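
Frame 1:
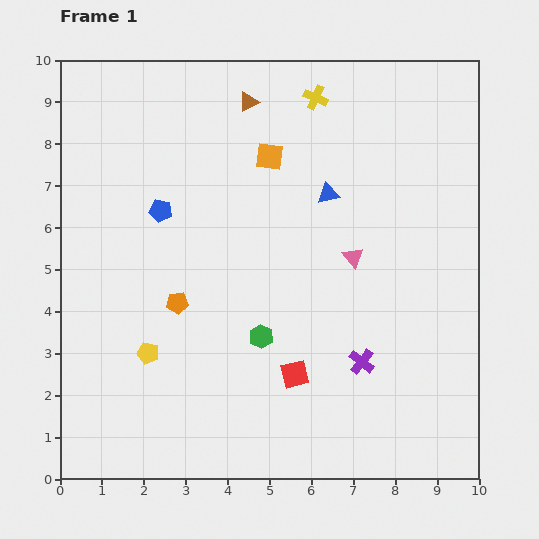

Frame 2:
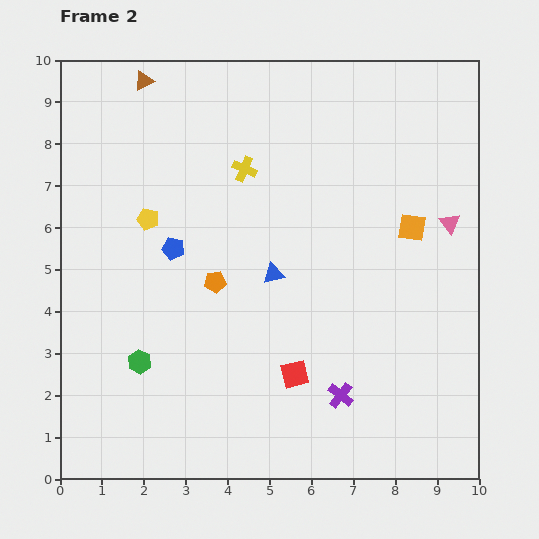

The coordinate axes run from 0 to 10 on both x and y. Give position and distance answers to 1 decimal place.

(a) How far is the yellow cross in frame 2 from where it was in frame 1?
2.4

The yellow cross moved from (6.1, 9.1) to (4.4, 7.4), a distance of √(1.7² + 1.7²) ≈ 2.4.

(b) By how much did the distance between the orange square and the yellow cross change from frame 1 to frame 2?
+2.4

Distance in frame 1: 1.8. Distance in frame 2: 4.2.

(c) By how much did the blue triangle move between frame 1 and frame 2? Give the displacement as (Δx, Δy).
(-1.3, -1.9)

The blue triangle was at (6.4, 6.8) in frame 1 and (5.1, 4.9) in frame 2.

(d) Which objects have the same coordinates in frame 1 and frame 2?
the red square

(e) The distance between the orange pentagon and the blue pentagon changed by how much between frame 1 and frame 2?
-0.9

Distance in frame 1: 2.2. Distance in frame 2: 1.3.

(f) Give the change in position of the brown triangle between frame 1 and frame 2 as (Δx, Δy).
(-2.5, 0.5)

The brown triangle was at (4.5, 9.0) in frame 1 and (2.0, 9.5) in frame 2.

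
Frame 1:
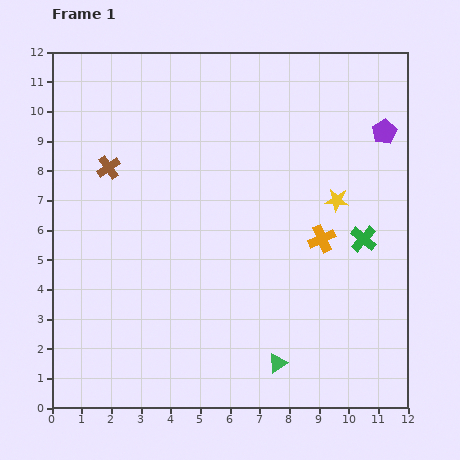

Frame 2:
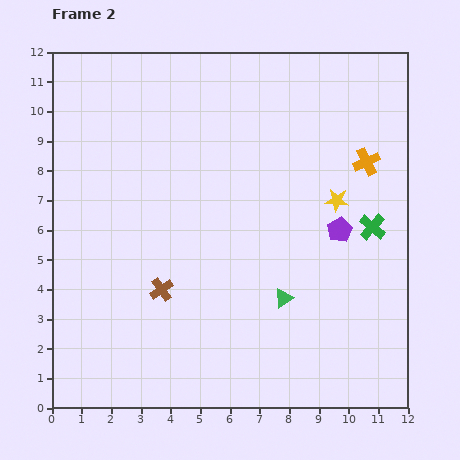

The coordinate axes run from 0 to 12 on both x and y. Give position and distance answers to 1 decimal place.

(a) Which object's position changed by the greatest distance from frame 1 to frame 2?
the brown cross

(moved 4.5; next 3.6)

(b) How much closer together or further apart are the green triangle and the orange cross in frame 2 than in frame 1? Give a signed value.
+0.9

Distance in frame 1: 4.5. Distance in frame 2: 5.4.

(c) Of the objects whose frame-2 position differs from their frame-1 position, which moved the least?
the green cross

(moved 0.5)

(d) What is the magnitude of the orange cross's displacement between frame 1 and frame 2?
3.0

The orange cross moved from (9.1, 5.7) to (10.6, 8.3), a distance of √(1.5² + 2.6²) ≈ 3.0.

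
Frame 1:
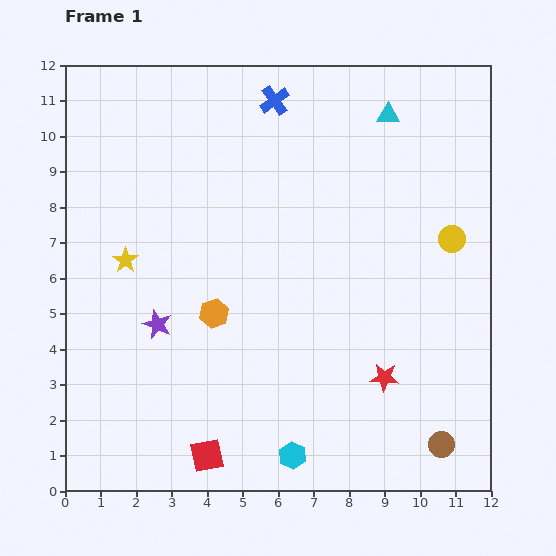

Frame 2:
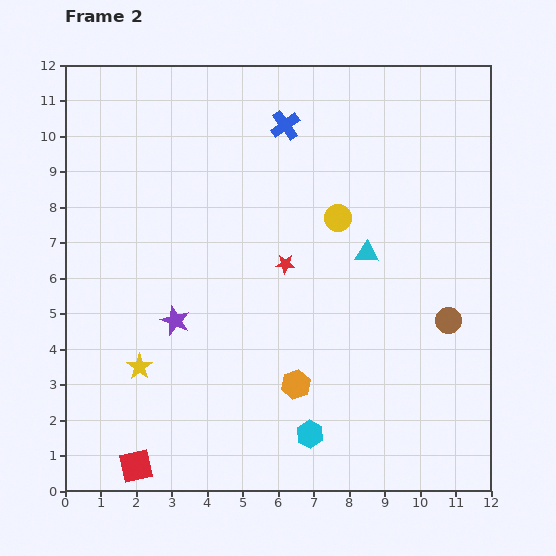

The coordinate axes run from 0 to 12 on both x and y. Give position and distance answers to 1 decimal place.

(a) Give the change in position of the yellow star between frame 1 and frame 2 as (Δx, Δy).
(0.4, -3.0)

The yellow star was at (1.7, 6.5) in frame 1 and (2.1, 3.5) in frame 2.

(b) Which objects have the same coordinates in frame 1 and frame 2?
none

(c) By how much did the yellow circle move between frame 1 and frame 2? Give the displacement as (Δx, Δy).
(-3.2, 0.6)

The yellow circle was at (10.9, 7.1) in frame 1 and (7.7, 7.7) in frame 2.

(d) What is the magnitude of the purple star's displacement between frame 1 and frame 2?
0.5

The purple star moved from (2.6, 4.7) to (3.1, 4.8), a distance of √(0.5² + 0.1²) ≈ 0.5.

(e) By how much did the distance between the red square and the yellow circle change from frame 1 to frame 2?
-0.2

Distance in frame 1: 9.2. Distance in frame 2: 9.0.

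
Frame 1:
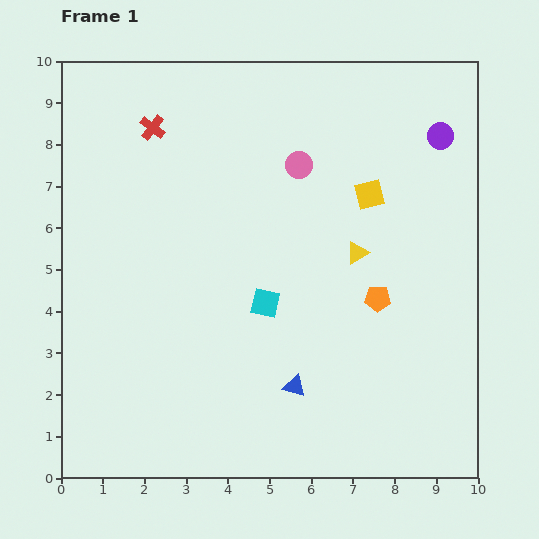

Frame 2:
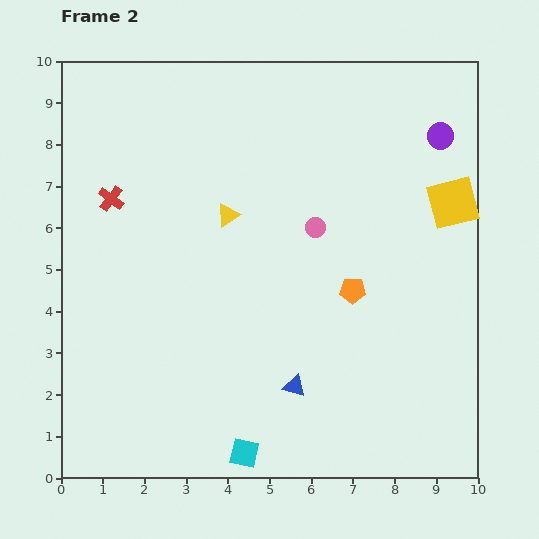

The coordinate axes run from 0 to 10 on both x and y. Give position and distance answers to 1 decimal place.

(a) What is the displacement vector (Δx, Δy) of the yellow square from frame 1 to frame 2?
(2.0, -0.2)

The yellow square was at (7.4, 6.8) in frame 1 and (9.4, 6.6) in frame 2.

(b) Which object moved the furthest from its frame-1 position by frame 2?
the cyan square

(moved 3.6; next 3.2)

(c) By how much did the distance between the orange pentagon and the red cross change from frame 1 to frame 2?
-0.6

Distance in frame 1: 6.8. Distance in frame 2: 6.2.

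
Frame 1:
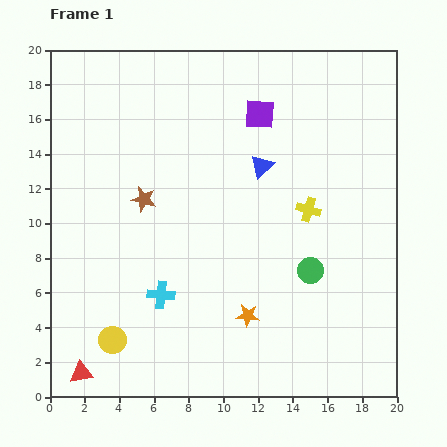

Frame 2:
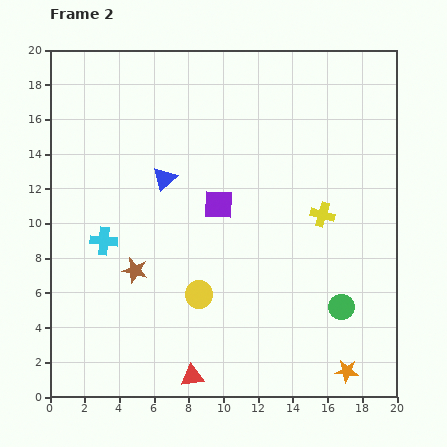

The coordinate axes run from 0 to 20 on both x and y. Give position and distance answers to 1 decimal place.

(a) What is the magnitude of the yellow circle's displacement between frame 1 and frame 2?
5.6

The yellow circle moved from (3.6, 3.3) to (8.6, 5.9), a distance of √(5.0² + 2.6²) ≈ 5.6.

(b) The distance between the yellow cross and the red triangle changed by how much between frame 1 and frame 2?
-4.2

Distance in frame 1: 16.1. Distance in frame 2: 11.9.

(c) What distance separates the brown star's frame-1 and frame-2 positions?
4.1

The brown star moved from (5.4, 11.4) to (4.9, 7.3), a distance of √(0.5² + 4.1²) ≈ 4.1.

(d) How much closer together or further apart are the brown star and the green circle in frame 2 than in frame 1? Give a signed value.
+1.7

Distance in frame 1: 10.4. Distance in frame 2: 12.1.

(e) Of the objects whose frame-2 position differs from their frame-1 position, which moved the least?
the yellow cross

(moved 0.9)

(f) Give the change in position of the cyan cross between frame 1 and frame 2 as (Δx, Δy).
(-3.3, 3.1)

The cyan cross was at (6.4, 5.9) in frame 1 and (3.1, 9.0) in frame 2.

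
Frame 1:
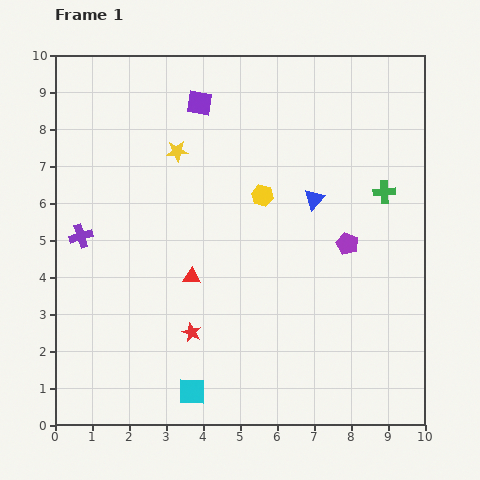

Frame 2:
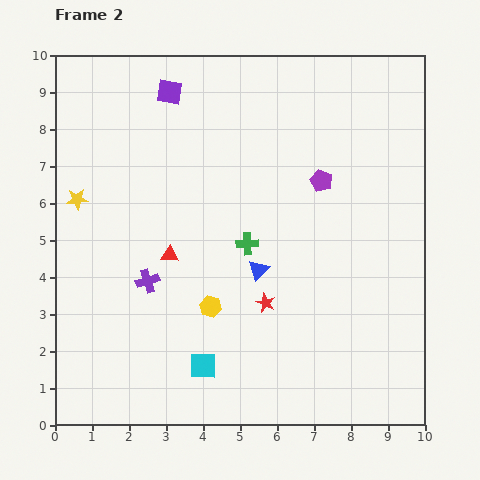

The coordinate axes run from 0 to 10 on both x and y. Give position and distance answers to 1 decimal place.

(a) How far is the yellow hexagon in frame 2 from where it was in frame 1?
3.3

The yellow hexagon moved from (5.6, 6.2) to (4.2, 3.2), a distance of √(1.4² + 3.0²) ≈ 3.3.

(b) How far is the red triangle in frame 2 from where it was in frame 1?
0.8

The red triangle moved from (3.7, 4.0) to (3.1, 4.6), a distance of √(0.6² + 0.6²) ≈ 0.8.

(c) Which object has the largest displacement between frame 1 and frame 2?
the green cross

(moved 4.0; next 3.3)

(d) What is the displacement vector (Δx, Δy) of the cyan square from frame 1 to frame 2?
(0.3, 0.7)

The cyan square was at (3.7, 0.9) in frame 1 and (4.0, 1.6) in frame 2.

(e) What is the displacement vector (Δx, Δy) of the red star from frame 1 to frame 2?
(2.0, 0.8)

The red star was at (3.7, 2.5) in frame 1 and (5.7, 3.3) in frame 2.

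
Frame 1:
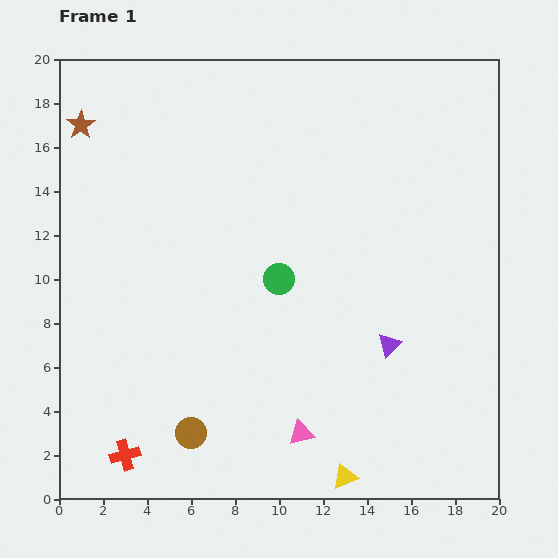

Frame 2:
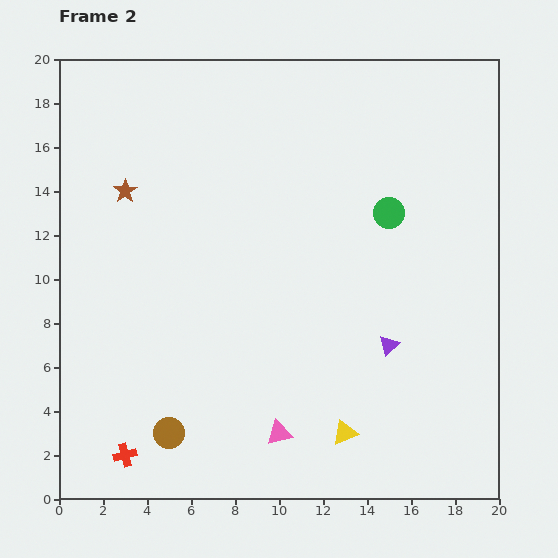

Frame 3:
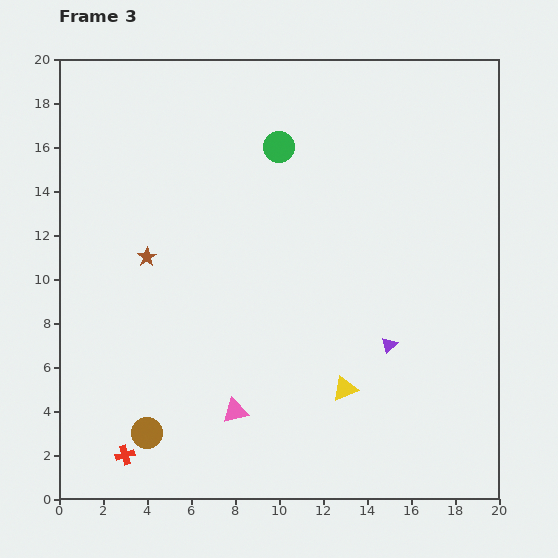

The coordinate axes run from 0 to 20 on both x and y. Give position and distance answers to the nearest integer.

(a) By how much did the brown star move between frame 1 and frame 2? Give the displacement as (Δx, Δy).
(2, -3)

The brown star was at (1, 17) in frame 1 and (3, 14) in frame 2.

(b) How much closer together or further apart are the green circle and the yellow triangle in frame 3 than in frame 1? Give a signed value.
+2

Distance in frame 1: 9. Distance in frame 3: 11.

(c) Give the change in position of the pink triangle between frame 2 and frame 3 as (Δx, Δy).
(-2, 1)

The pink triangle was at (10, 3) in frame 2 and (8, 4) in frame 3.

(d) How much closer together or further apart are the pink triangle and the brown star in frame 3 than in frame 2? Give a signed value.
-5

Distance in frame 2: 13. Distance in frame 3: 8.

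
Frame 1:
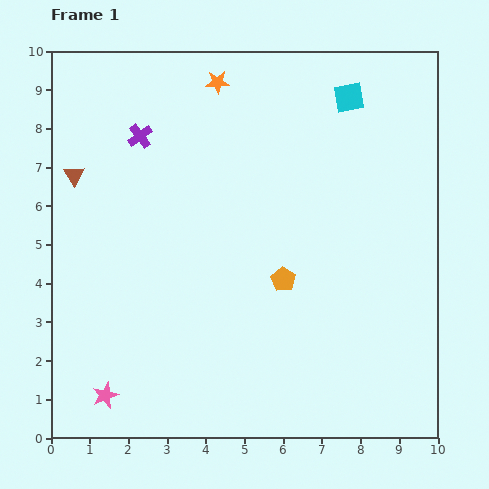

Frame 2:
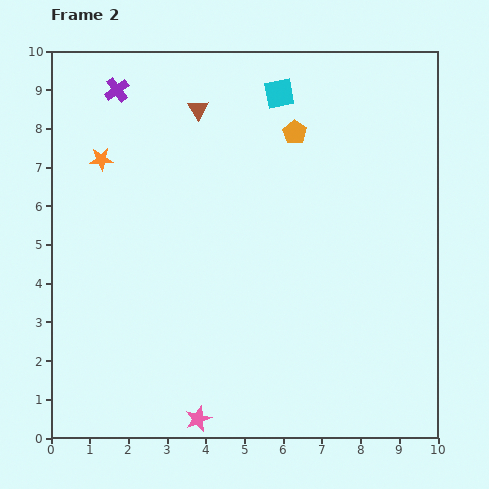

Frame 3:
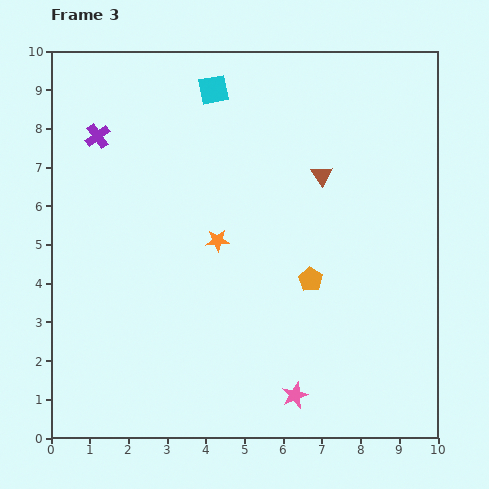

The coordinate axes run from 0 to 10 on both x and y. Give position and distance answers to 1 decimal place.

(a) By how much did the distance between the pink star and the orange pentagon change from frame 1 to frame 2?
+2.3

Distance in frame 1: 5.5. Distance in frame 2: 7.8.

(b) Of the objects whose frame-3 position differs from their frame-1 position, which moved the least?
the orange pentagon

(moved 0.7)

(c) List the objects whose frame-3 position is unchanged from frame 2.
none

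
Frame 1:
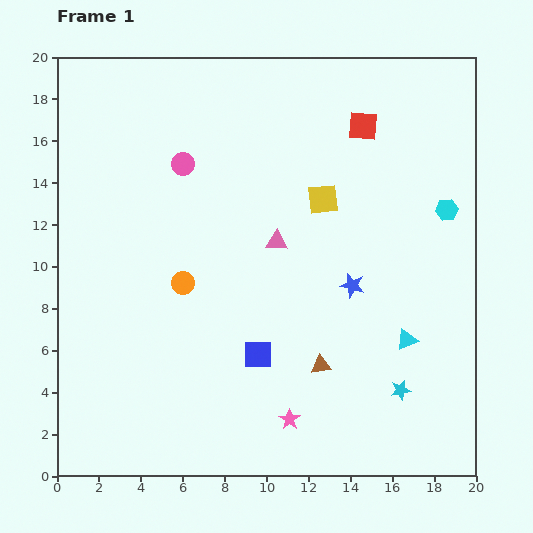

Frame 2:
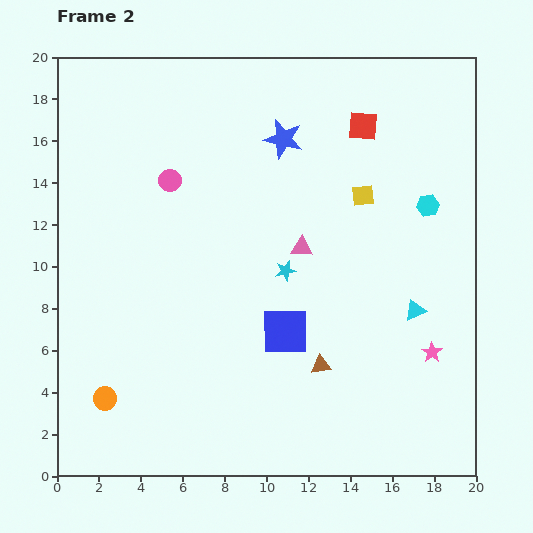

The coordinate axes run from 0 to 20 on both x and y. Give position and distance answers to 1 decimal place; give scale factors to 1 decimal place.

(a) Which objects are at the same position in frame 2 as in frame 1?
the red square, the brown triangle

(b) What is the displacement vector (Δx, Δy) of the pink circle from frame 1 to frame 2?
(-0.6, -0.8)

The pink circle was at (6.0, 14.9) in frame 1 and (5.4, 14.1) in frame 2.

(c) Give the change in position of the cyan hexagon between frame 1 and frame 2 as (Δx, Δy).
(-0.9, 0.2)

The cyan hexagon was at (18.6, 12.7) in frame 1 and (17.7, 12.9) in frame 2.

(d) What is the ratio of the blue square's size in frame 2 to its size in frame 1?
1.6×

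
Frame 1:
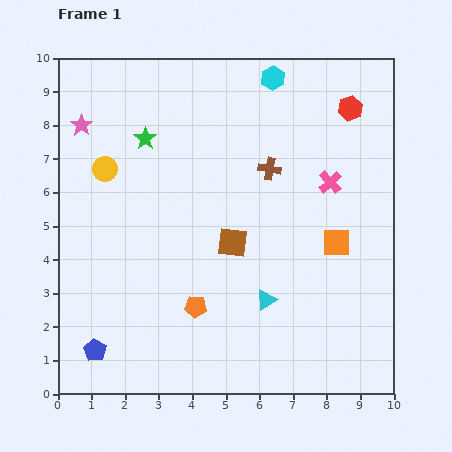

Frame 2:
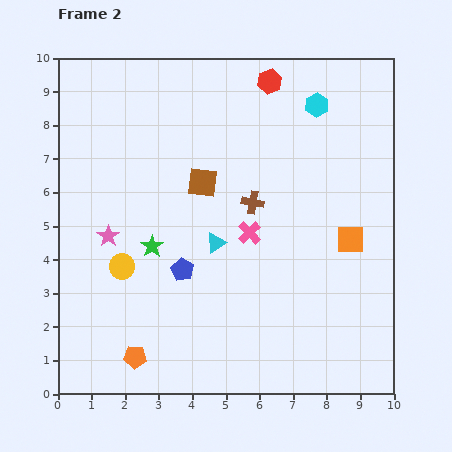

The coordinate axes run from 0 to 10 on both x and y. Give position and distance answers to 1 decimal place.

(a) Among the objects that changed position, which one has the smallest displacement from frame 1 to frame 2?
the orange square

(moved 0.4)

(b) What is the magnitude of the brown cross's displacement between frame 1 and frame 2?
1.1

The brown cross moved from (6.3, 6.7) to (5.8, 5.7), a distance of √(0.5² + 1.0²) ≈ 1.1.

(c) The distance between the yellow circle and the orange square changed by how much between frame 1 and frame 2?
-0.4

Distance in frame 1: 7.2. Distance in frame 2: 6.8.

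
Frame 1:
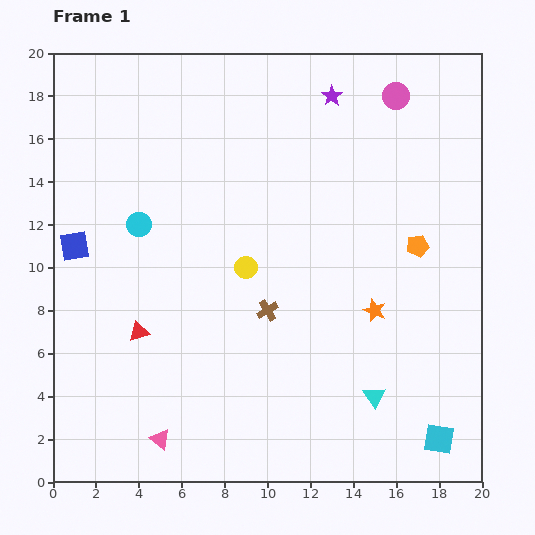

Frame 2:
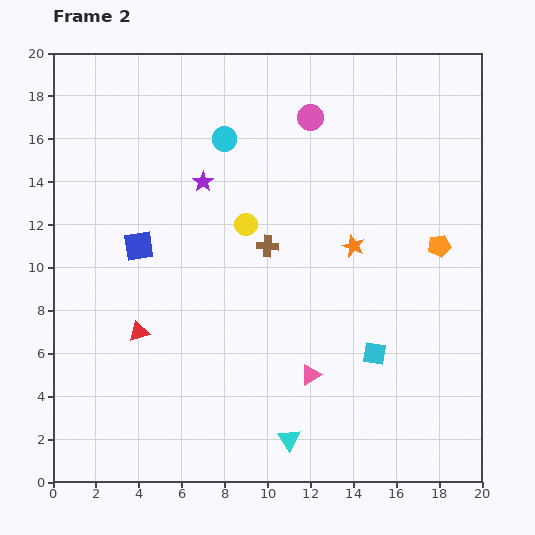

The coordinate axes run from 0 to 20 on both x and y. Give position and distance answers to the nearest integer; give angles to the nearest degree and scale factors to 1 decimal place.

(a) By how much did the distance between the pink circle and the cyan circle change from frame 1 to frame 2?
-9

Distance in frame 1: 13. Distance in frame 2: 4.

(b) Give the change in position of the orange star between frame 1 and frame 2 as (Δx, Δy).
(-1, 3)

The orange star was at (15, 8) in frame 1 and (14, 11) in frame 2.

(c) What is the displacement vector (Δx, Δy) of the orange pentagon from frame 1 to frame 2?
(1, 0)

The orange pentagon was at (17, 11) in frame 1 and (18, 11) in frame 2.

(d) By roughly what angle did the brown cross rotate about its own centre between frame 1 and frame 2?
34° clockwise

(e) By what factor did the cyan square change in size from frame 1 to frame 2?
0.7×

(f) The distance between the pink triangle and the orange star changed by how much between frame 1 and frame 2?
-6

Distance in frame 1: 12. Distance in frame 2: 6.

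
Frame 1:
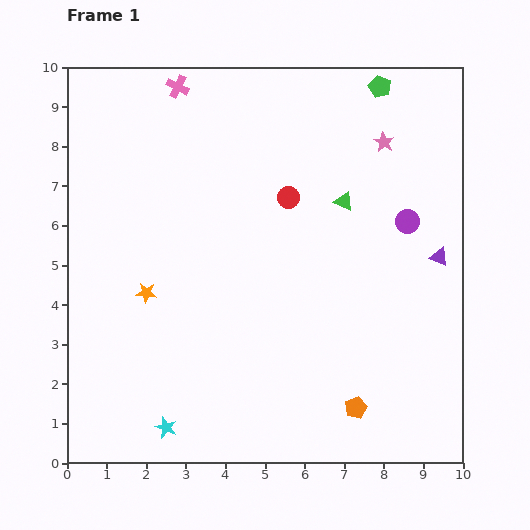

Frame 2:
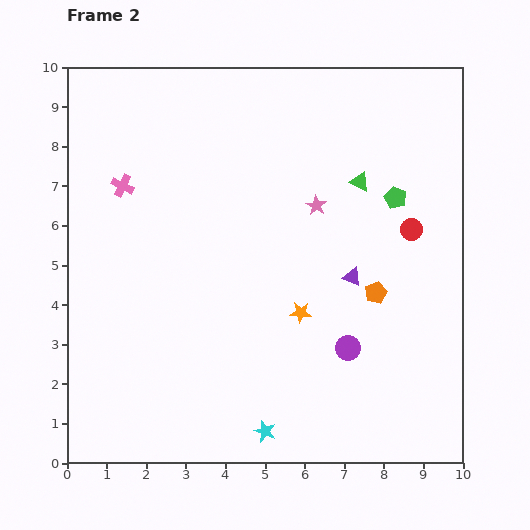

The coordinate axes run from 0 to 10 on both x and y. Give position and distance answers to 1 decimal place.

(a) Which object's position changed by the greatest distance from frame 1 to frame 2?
the orange star

(moved 3.9; next 3.5)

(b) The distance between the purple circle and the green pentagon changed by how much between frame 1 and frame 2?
+0.5

Distance in frame 1: 3.5. Distance in frame 2: 4.0.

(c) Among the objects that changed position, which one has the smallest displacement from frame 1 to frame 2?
the green triangle

(moved 0.6)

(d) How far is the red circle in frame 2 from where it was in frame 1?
3.2

The red circle moved from (5.6, 6.7) to (8.7, 5.9), a distance of √(3.1² + 0.8²) ≈ 3.2.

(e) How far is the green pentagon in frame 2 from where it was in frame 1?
2.8

The green pentagon moved from (7.9, 9.5) to (8.3, 6.7), a distance of √(0.4² + 2.8²) ≈ 2.8.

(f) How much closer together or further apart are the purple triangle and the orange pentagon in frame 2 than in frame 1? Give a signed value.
-3.6

Distance in frame 1: 4.3. Distance in frame 2: 0.7.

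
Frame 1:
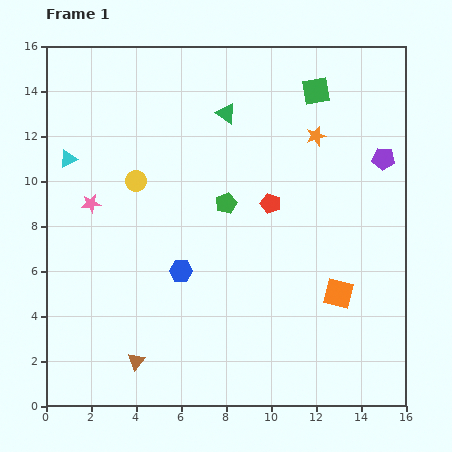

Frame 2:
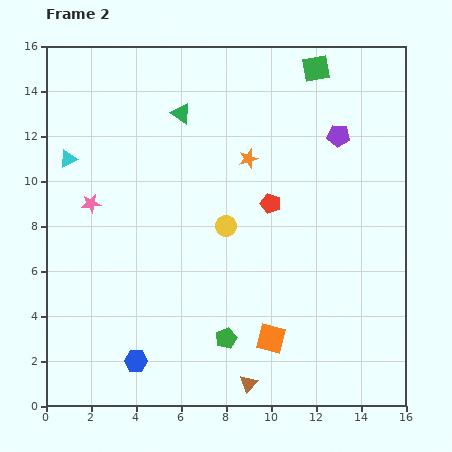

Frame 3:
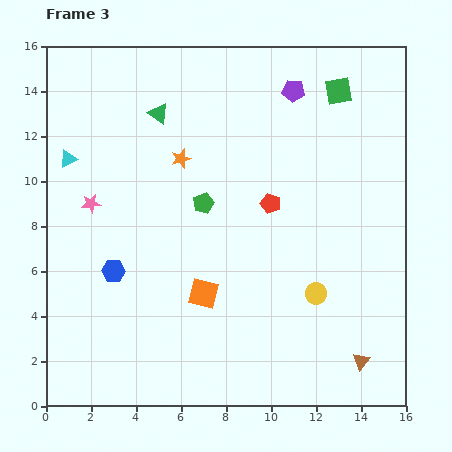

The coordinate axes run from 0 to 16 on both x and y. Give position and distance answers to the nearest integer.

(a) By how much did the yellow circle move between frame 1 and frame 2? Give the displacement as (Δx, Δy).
(4, -2)

The yellow circle was at (4, 10) in frame 1 and (8, 8) in frame 2.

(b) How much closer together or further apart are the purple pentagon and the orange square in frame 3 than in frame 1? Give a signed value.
+4

Distance in frame 1: 6. Distance in frame 3: 10.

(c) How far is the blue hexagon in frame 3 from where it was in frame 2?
4

The blue hexagon moved from (4, 2) to (3, 6), a distance of √(1² + 4²) ≈ 4.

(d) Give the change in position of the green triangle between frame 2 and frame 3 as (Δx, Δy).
(-1, 0)

The green triangle was at (6, 13) in frame 2 and (5, 13) in frame 3.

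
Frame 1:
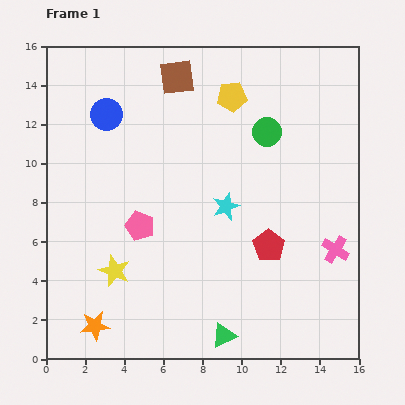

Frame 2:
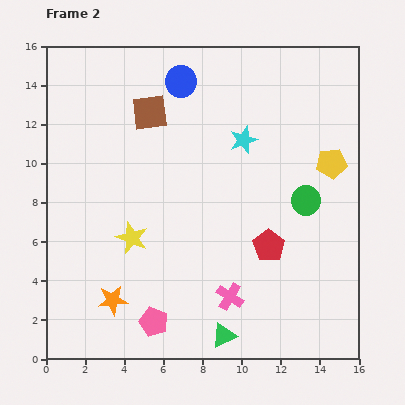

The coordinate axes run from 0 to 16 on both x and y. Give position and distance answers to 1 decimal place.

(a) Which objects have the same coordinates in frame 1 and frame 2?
the red pentagon, the green triangle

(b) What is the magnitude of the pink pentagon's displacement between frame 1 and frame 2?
4.9

The pink pentagon moved from (4.8, 6.8) to (5.5, 1.9), a distance of √(0.7² + 4.9²) ≈ 4.9.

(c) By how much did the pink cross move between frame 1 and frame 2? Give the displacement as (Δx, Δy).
(-5.4, -2.4)

The pink cross was at (14.8, 5.6) in frame 1 and (9.4, 3.2) in frame 2.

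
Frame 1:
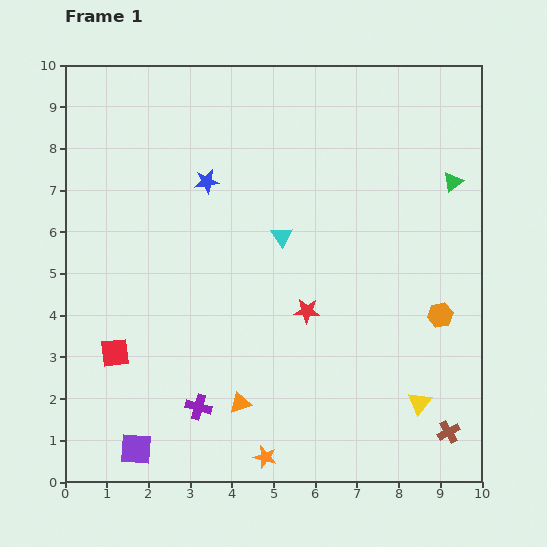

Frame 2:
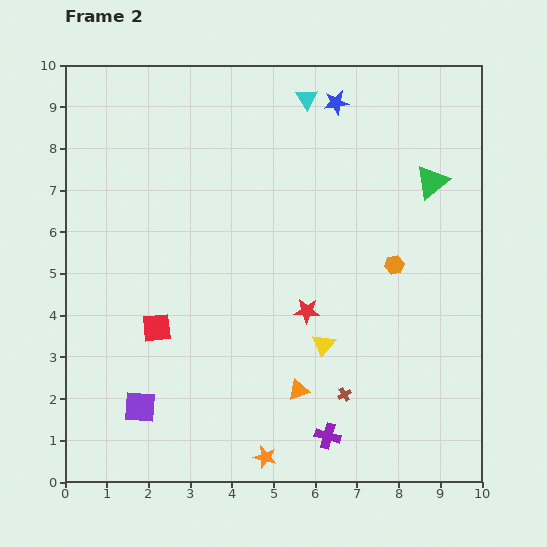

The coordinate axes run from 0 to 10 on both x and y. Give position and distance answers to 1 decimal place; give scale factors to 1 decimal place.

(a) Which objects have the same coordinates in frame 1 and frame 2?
the orange star, the red star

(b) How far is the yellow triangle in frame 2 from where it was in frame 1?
2.7

The yellow triangle moved from (8.5, 1.9) to (6.2, 3.3), a distance of √(2.3² + 1.4²) ≈ 2.7.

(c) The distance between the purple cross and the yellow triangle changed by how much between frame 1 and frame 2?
-3.1

Distance in frame 1: 5.3. Distance in frame 2: 2.2.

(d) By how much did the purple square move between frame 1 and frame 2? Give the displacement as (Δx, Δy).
(0.1, 1.0)

The purple square was at (1.7, 0.8) in frame 1 and (1.8, 1.8) in frame 2.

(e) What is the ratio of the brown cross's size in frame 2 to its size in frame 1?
0.6×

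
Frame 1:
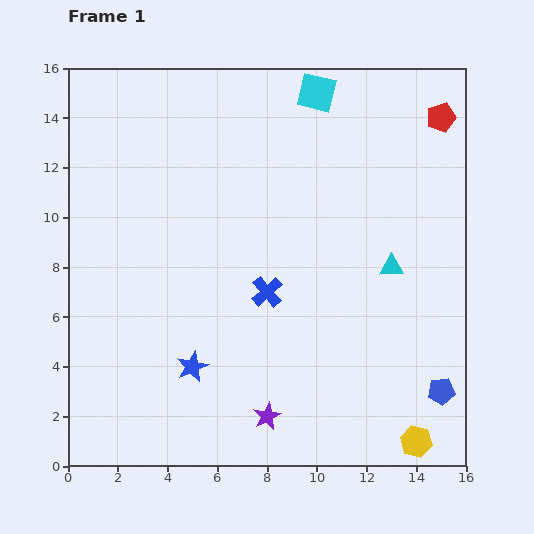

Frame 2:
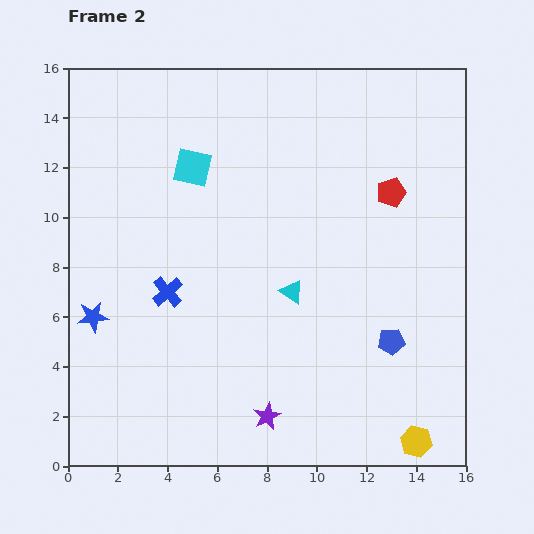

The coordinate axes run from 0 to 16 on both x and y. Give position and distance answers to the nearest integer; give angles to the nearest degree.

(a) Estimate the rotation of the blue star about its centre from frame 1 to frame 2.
17° clockwise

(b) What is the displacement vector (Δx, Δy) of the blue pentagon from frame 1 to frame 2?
(-2, 2)

The blue pentagon was at (15, 3) in frame 1 and (13, 5) in frame 2.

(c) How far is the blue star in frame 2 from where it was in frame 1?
4

The blue star moved from (5, 4) to (1, 6), a distance of √(4² + 2²) ≈ 4.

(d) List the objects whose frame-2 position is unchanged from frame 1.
the yellow hexagon, the purple star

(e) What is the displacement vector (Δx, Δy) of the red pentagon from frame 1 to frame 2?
(-2, -3)

The red pentagon was at (15, 14) in frame 1 and (13, 11) in frame 2.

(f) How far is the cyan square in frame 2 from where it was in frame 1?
6

The cyan square moved from (10, 15) to (5, 12), a distance of √(5² + 3²) ≈ 6.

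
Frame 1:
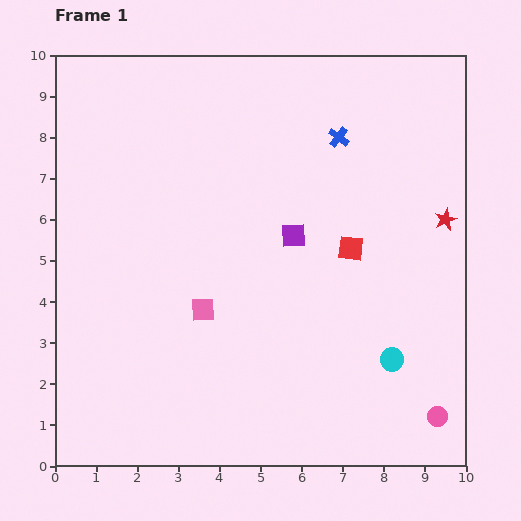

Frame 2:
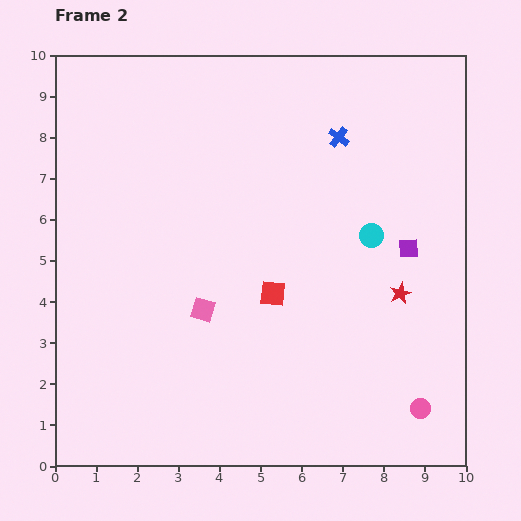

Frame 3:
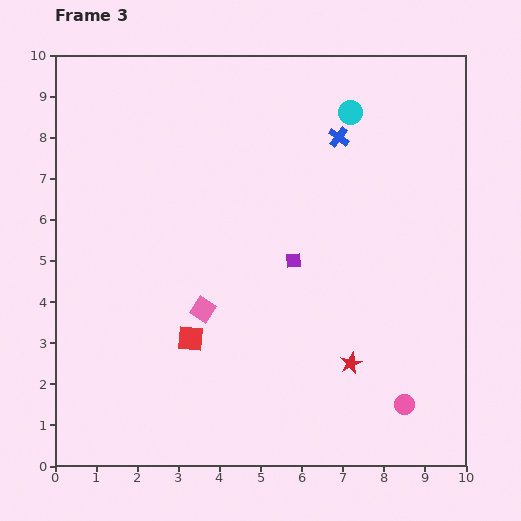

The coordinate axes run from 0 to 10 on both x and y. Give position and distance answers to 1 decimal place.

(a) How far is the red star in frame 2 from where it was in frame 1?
2.1

The red star moved from (9.5, 6.0) to (8.4, 4.2), a distance of √(1.1² + 1.8²) ≈ 2.1.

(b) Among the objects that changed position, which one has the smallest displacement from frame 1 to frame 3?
the purple square

(moved 0.6)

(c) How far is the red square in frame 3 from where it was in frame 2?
2.3

The red square moved from (5.3, 4.2) to (3.3, 3.1), a distance of √(2.0² + 1.1²) ≈ 2.3.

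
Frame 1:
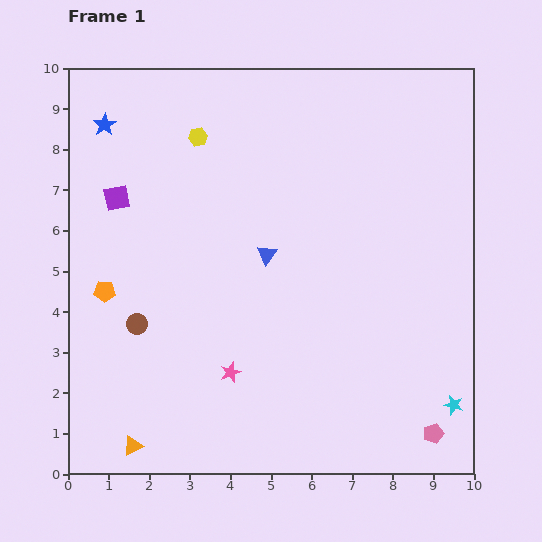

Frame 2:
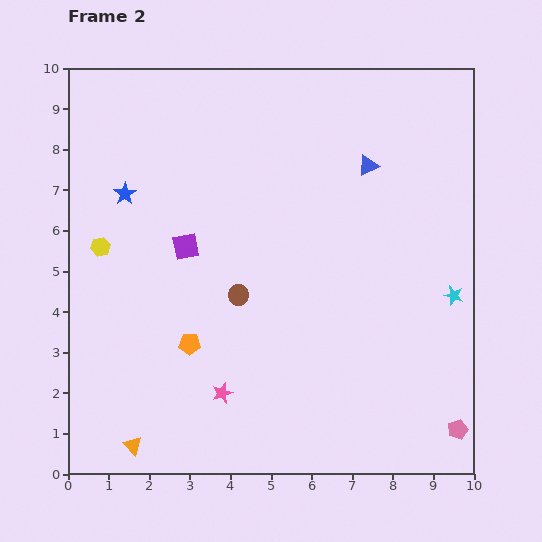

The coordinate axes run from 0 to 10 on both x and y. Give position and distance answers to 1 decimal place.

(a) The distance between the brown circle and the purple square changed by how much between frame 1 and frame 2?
-1.3

Distance in frame 1: 3.1. Distance in frame 2: 1.8.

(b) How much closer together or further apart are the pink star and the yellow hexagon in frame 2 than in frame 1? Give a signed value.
-1.2

Distance in frame 1: 5.9. Distance in frame 2: 4.7.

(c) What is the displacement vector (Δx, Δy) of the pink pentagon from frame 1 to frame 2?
(0.6, 0.1)

The pink pentagon was at (9.0, 1.0) in frame 1 and (9.6, 1.1) in frame 2.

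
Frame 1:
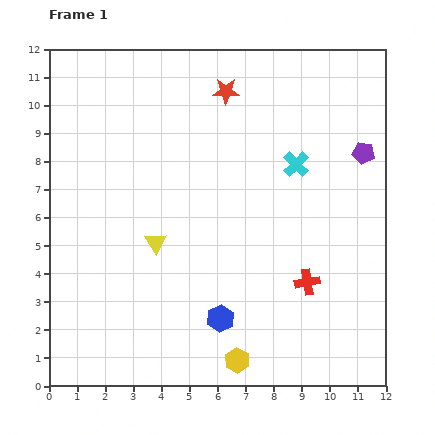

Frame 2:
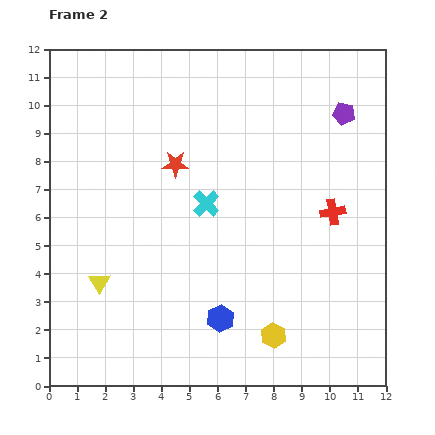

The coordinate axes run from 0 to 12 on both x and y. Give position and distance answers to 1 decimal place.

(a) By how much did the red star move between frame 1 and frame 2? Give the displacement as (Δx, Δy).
(-1.8, -2.6)

The red star was at (6.3, 10.5) in frame 1 and (4.5, 7.9) in frame 2.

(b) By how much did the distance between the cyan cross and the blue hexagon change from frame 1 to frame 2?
-2.0

Distance in frame 1: 6.1. Distance in frame 2: 4.1.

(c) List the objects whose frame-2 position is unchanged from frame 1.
the blue hexagon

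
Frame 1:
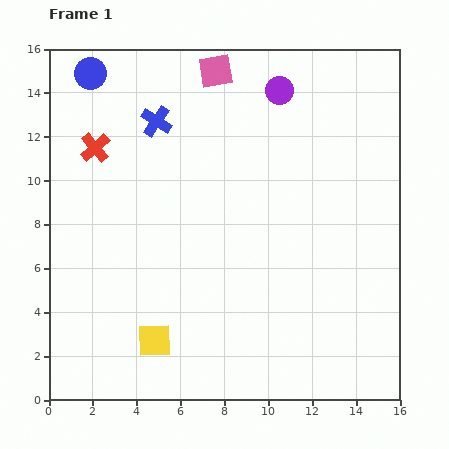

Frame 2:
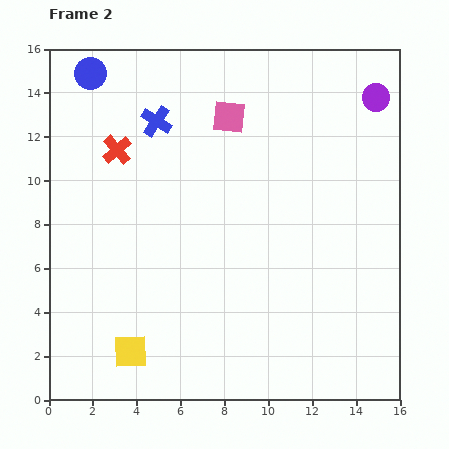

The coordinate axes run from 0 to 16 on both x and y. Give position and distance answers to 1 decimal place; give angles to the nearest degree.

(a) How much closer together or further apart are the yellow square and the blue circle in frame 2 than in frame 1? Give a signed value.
+0.3

Distance in frame 1: 12.5. Distance in frame 2: 12.8.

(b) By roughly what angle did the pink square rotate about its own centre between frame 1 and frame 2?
16° clockwise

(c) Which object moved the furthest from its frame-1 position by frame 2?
the purple circle

(moved 4.4; next 2.2)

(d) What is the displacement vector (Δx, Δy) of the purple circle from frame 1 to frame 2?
(4.4, -0.3)

The purple circle was at (10.5, 14.1) in frame 1 and (14.9, 13.8) in frame 2.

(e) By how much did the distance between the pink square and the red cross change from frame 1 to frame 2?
-1.2

Distance in frame 1: 6.5. Distance in frame 2: 5.3.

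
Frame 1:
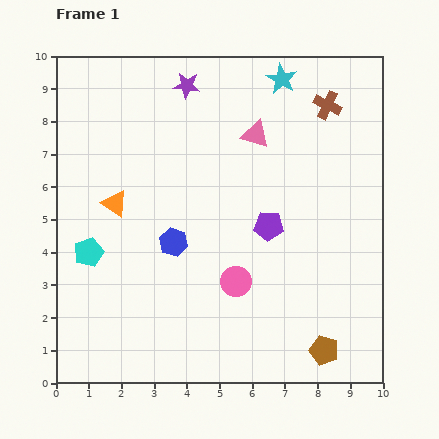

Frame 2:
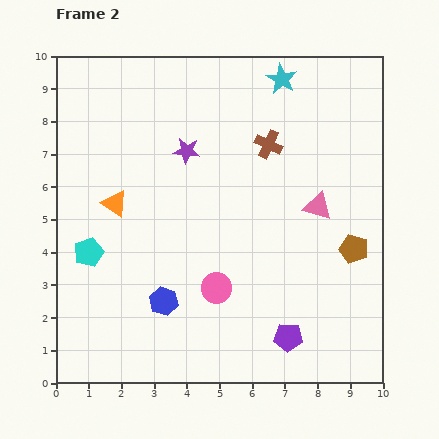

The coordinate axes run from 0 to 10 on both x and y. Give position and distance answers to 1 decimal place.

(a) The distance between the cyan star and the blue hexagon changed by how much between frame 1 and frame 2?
+1.7

Distance in frame 1: 6.0. Distance in frame 2: 7.7.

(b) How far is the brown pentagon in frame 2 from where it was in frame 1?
3.2

The brown pentagon moved from (8.2, 1.0) to (9.1, 4.1), a distance of √(0.9² + 3.1²) ≈ 3.2.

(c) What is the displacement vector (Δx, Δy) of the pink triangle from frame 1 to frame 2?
(1.9, -2.2)

The pink triangle was at (6.1, 7.6) in frame 1 and (8.0, 5.4) in frame 2.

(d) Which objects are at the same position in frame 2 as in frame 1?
the cyan pentagon, the cyan star, the orange triangle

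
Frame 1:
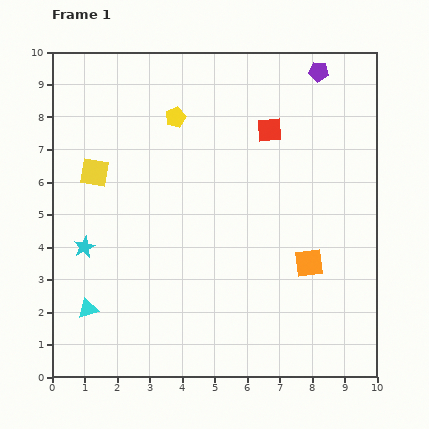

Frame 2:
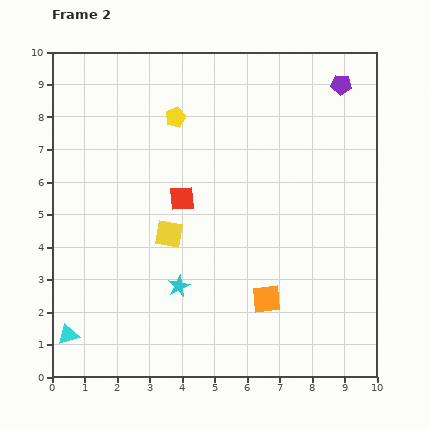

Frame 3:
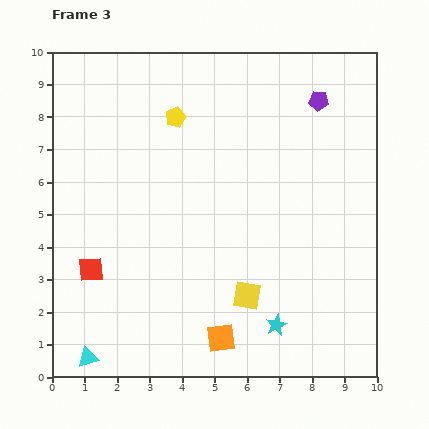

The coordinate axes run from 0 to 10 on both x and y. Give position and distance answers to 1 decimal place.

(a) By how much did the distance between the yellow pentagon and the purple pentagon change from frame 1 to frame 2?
+0.6

Distance in frame 1: 4.6. Distance in frame 2: 5.2.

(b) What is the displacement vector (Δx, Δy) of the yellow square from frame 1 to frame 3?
(4.7, -3.8)

The yellow square was at (1.3, 6.3) in frame 1 and (6.0, 2.5) in frame 3.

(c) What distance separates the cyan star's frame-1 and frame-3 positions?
6.4

The cyan star moved from (1.0, 4.0) to (6.9, 1.6), a distance of √(5.9² + 2.4²) ≈ 6.4.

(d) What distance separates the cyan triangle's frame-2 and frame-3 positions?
0.9

The cyan triangle moved from (0.5, 1.3) to (1.1, 0.6), a distance of √(0.6² + 0.7²) ≈ 0.9.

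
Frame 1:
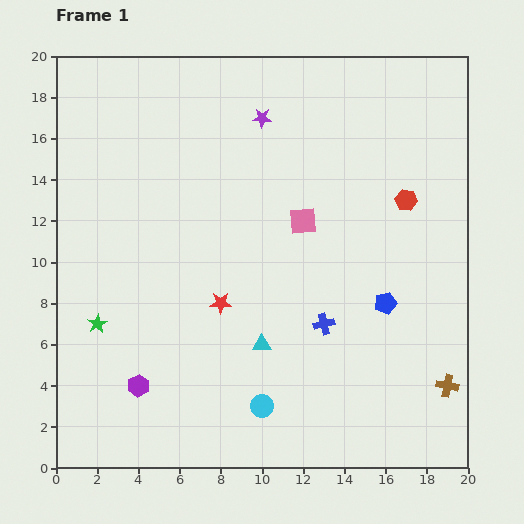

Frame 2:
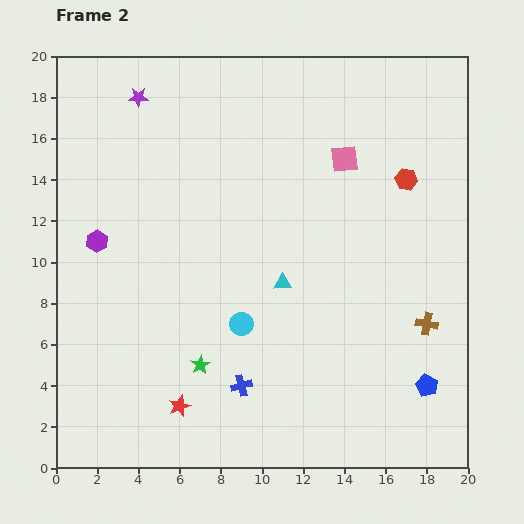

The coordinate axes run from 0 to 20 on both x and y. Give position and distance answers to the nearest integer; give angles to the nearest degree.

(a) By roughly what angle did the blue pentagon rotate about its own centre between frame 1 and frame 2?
30° counter-clockwise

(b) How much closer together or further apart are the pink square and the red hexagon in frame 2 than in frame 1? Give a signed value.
-2

Distance in frame 1: 5. Distance in frame 2: 3.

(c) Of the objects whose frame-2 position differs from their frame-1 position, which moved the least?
the red hexagon

(moved 1)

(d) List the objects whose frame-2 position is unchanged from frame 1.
none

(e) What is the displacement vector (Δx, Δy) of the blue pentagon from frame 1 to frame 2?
(2, -4)

The blue pentagon was at (16, 8) in frame 1 and (18, 4) in frame 2.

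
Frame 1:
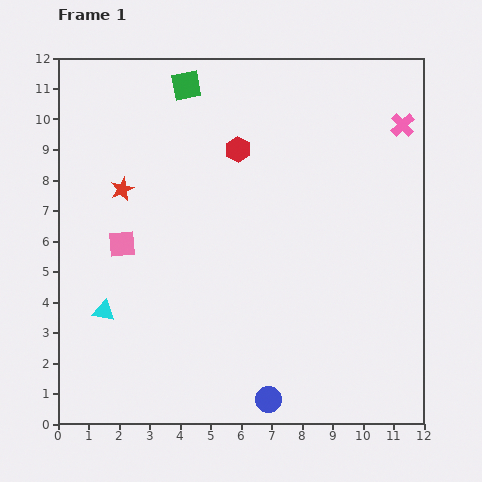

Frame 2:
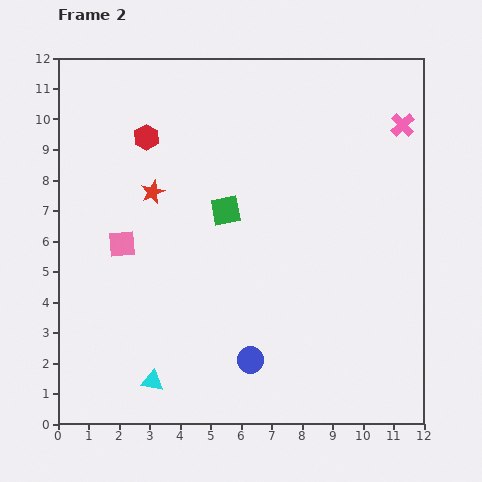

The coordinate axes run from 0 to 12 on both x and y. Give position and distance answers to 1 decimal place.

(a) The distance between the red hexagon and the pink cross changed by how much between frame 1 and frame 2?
+2.9

Distance in frame 1: 5.5. Distance in frame 2: 8.4.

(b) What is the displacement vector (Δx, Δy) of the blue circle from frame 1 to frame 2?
(-0.6, 1.3)

The blue circle was at (6.9, 0.8) in frame 1 and (6.3, 2.1) in frame 2.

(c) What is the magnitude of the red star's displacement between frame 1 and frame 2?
1.0

The red star moved from (2.1, 7.7) to (3.1, 7.6), a distance of √(1.0² + 0.1²) ≈ 1.0.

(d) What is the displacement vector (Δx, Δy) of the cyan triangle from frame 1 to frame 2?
(1.6, -2.3)

The cyan triangle was at (1.5, 3.7) in frame 1 and (3.1, 1.4) in frame 2.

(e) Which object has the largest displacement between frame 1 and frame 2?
the green square

(moved 4.3; next 3.0)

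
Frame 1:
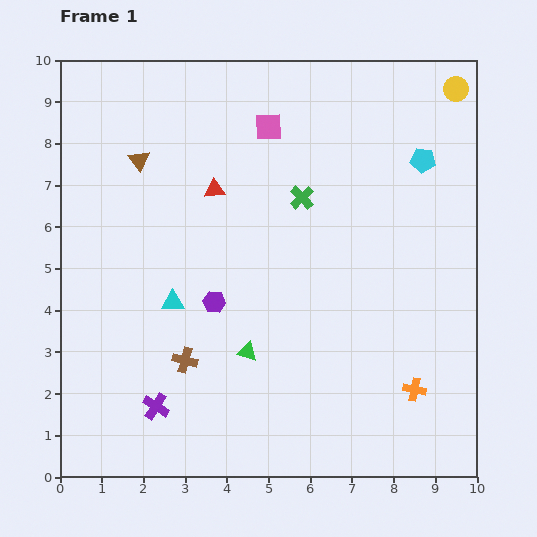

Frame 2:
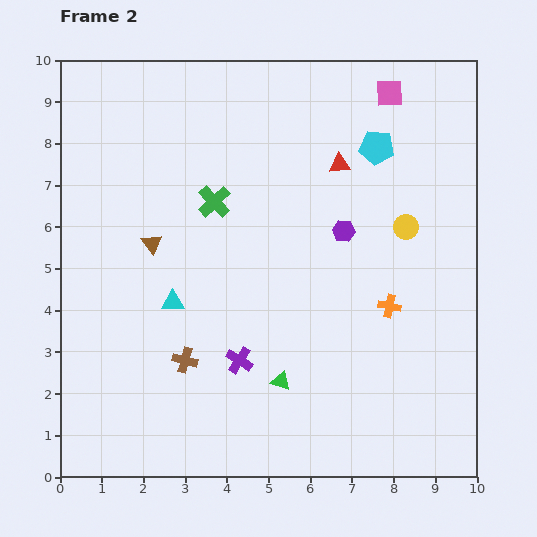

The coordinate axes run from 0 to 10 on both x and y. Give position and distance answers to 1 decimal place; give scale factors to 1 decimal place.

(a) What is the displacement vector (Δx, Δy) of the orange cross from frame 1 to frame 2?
(-0.6, 2.0)

The orange cross was at (8.5, 2.1) in frame 1 and (7.9, 4.1) in frame 2.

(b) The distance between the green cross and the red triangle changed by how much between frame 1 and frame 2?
+1.0

Distance in frame 1: 2.1. Distance in frame 2: 3.1.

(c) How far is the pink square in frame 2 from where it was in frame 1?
3.0

The pink square moved from (5.0, 8.4) to (7.9, 9.2), a distance of √(2.9² + 0.8²) ≈ 3.0.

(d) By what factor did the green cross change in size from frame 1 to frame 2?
1.4×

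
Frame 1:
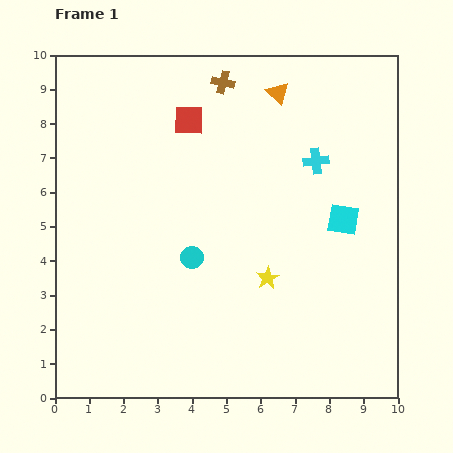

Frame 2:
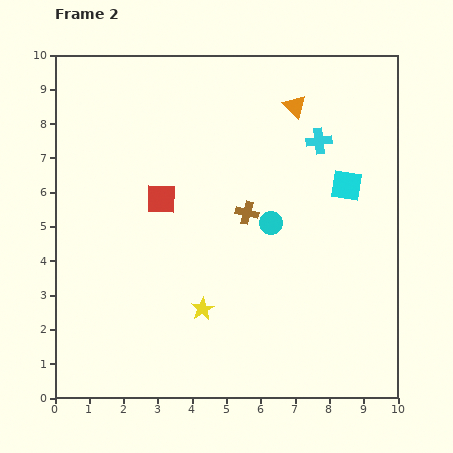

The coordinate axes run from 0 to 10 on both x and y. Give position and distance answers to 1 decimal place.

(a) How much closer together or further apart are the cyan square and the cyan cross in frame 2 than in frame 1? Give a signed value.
-0.4

Distance in frame 1: 1.9. Distance in frame 2: 1.5.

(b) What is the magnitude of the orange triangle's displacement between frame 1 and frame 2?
0.6

The orange triangle moved from (6.5, 8.9) to (7.0, 8.5), a distance of √(0.5² + 0.4²) ≈ 0.6.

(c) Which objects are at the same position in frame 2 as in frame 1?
none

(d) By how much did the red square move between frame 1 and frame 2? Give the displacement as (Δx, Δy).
(-0.8, -2.3)

The red square was at (3.9, 8.1) in frame 1 and (3.1, 5.8) in frame 2.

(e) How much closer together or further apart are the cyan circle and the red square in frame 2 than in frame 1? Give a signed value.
-0.7

Distance in frame 1: 4.0. Distance in frame 2: 3.3.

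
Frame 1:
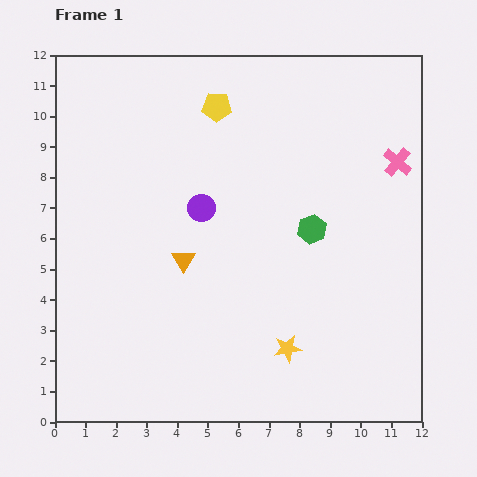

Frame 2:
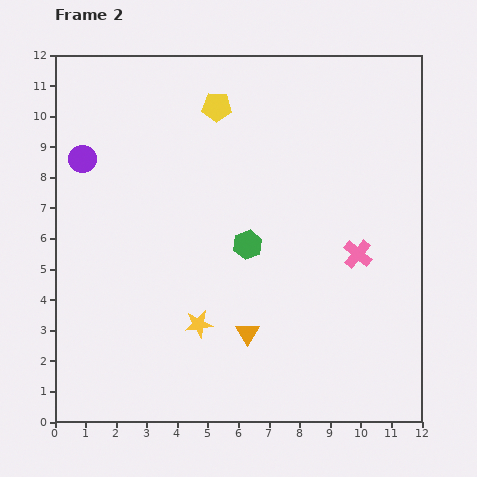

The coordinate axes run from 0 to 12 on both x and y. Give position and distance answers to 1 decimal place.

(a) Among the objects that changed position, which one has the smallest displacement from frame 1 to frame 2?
the green hexagon

(moved 2.2)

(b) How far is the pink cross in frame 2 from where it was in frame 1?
3.3

The pink cross moved from (11.2, 8.5) to (9.9, 5.5), a distance of √(1.3² + 3.0²) ≈ 3.3.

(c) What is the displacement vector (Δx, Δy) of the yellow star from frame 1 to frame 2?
(-2.9, 0.8)

The yellow star was at (7.6, 2.4) in frame 1 and (4.7, 3.2) in frame 2.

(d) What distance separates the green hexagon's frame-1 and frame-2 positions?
2.2

The green hexagon moved from (8.4, 6.3) to (6.3, 5.8), a distance of √(2.1² + 0.5²) ≈ 2.2.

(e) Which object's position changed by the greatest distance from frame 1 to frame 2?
the purple circle

(moved 4.2; next 3.3)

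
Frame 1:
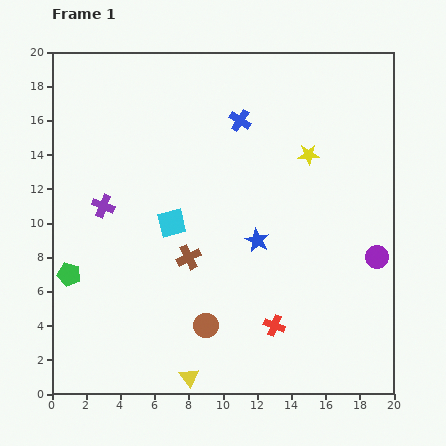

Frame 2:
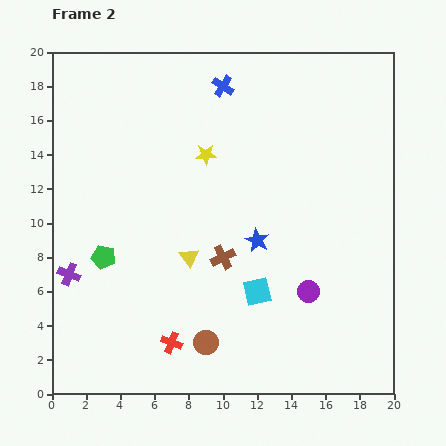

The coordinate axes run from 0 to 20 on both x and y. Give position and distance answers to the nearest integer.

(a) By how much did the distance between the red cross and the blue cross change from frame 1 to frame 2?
+3

Distance in frame 1: 12. Distance in frame 2: 15.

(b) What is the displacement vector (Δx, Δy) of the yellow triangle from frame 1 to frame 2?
(0, 7)

The yellow triangle was at (8, 1) in frame 1 and (8, 8) in frame 2.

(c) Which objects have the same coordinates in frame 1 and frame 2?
the blue star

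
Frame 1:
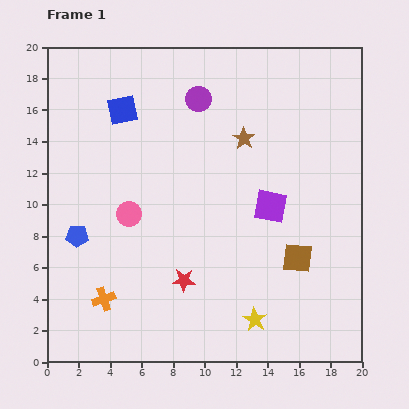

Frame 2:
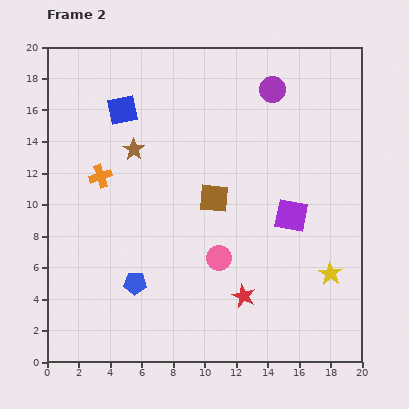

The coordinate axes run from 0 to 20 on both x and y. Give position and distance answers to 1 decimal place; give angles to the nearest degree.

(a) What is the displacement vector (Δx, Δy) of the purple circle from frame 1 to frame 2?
(4.7, 0.6)

The purple circle was at (9.6, 16.7) in frame 1 and (14.3, 17.3) in frame 2.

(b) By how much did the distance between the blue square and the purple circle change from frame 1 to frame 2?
+4.7

Distance in frame 1: 4.9. Distance in frame 2: 9.6.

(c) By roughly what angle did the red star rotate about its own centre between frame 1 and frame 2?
23° clockwise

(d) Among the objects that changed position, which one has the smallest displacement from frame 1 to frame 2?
the purple square

(moved 1.4)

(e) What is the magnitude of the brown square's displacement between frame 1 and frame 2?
6.5

The brown square moved from (15.9, 6.6) to (10.6, 10.4), a distance of √(5.3² + 3.8²) ≈ 6.5.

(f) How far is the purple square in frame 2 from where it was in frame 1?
1.4

The purple square moved from (14.2, 9.9) to (15.5, 9.3), a distance of √(1.3² + 0.6²) ≈ 1.4.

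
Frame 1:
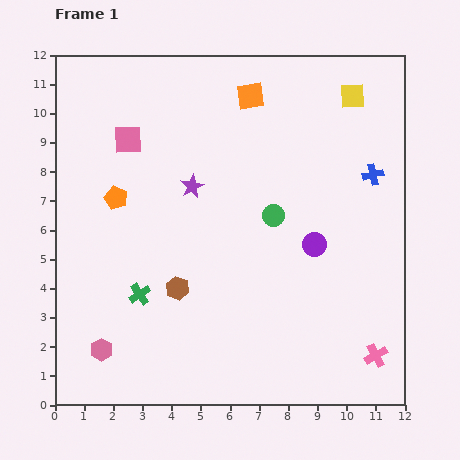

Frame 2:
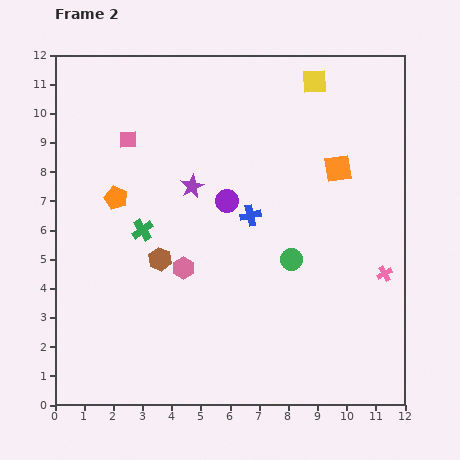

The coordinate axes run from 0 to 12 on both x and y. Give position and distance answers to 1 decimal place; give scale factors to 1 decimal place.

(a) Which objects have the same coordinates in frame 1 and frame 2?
the pink square, the purple star, the orange pentagon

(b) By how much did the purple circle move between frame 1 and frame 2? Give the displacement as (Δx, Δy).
(-3.0, 1.5)

The purple circle was at (8.9, 5.5) in frame 1 and (5.9, 7.0) in frame 2.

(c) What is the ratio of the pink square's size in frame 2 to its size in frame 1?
0.6×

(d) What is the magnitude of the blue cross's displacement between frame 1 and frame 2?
4.4

The blue cross moved from (10.9, 7.9) to (6.7, 6.5), a distance of √(4.2² + 1.4²) ≈ 4.4.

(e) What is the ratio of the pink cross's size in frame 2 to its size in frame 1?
0.6×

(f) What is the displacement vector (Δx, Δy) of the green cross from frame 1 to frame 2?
(0.1, 2.2)

The green cross was at (2.9, 3.8) in frame 1 and (3.0, 6.0) in frame 2.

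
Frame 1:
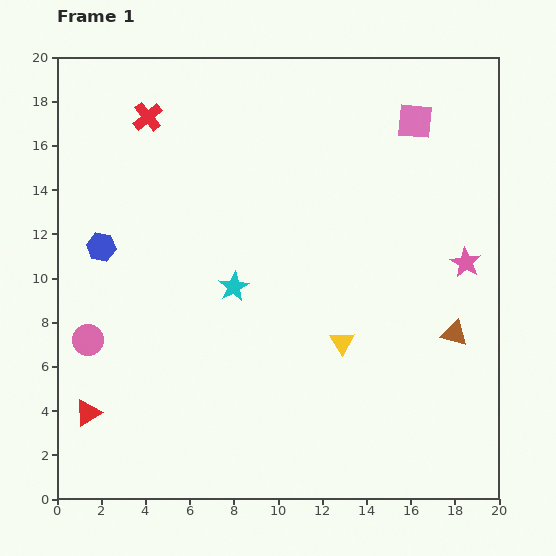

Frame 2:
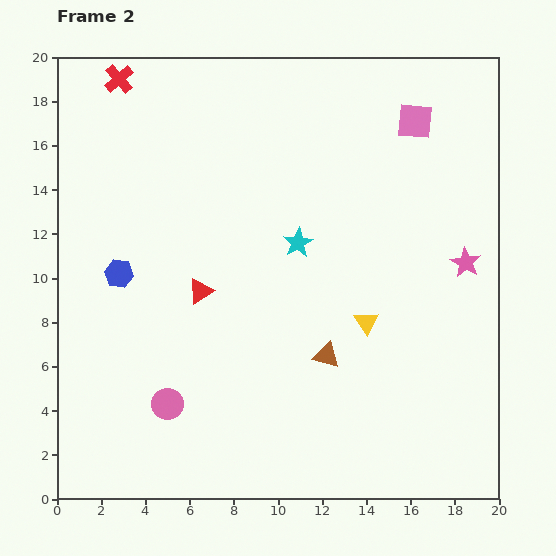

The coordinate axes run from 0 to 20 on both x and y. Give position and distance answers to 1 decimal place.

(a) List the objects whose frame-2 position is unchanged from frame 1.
the pink star, the pink square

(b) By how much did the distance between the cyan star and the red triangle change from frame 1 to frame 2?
-3.8

Distance in frame 1: 8.7. Distance in frame 2: 4.9.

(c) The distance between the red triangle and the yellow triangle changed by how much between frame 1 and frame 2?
-4.3

Distance in frame 1: 11.9. Distance in frame 2: 7.6.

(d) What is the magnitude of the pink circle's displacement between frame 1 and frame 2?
4.6

The pink circle moved from (1.4, 7.2) to (5.0, 4.3), a distance of √(3.6² + 2.9²) ≈ 4.6.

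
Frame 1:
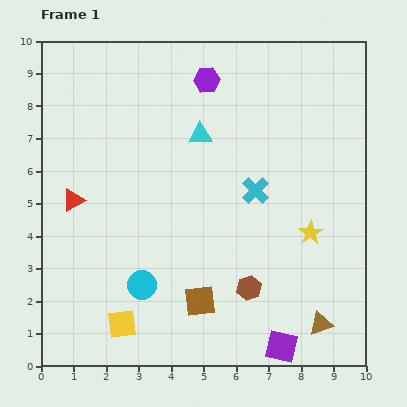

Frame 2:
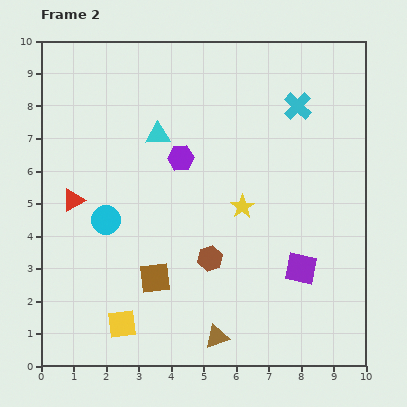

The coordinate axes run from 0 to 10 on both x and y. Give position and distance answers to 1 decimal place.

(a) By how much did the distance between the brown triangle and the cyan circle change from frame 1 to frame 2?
-0.6

Distance in frame 1: 5.6. Distance in frame 2: 5.0.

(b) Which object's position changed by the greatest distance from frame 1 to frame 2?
the brown triangle

(moved 3.2; next 2.9)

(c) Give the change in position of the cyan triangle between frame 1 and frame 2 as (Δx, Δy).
(-1.3, 0.0)

The cyan triangle was at (4.9, 7.1) in frame 1 and (3.6, 7.1) in frame 2.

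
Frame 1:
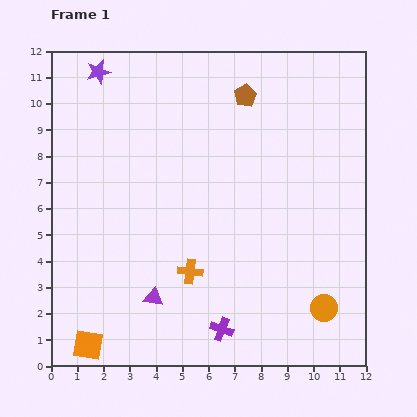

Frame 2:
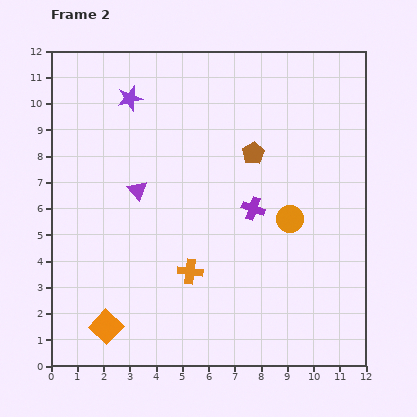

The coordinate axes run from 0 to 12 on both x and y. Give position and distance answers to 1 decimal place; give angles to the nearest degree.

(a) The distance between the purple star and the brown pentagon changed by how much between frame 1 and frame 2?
-0.6

Distance in frame 1: 5.7. Distance in frame 2: 5.1.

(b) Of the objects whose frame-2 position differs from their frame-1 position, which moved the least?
the orange square

(moved 1.0)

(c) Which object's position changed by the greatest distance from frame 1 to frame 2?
the purple cross

(moved 4.8; next 4.1)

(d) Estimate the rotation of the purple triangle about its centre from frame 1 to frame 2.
41° clockwise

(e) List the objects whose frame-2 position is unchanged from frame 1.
the orange cross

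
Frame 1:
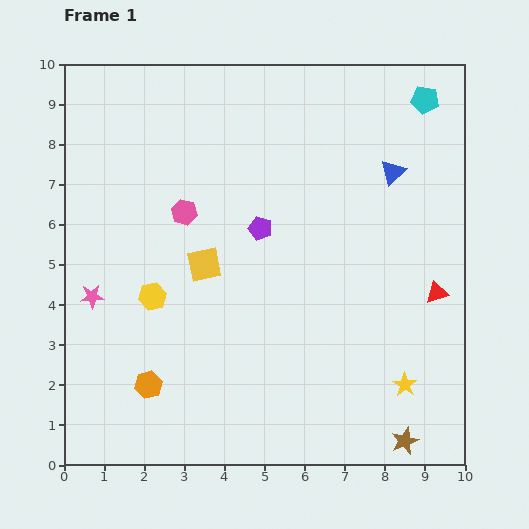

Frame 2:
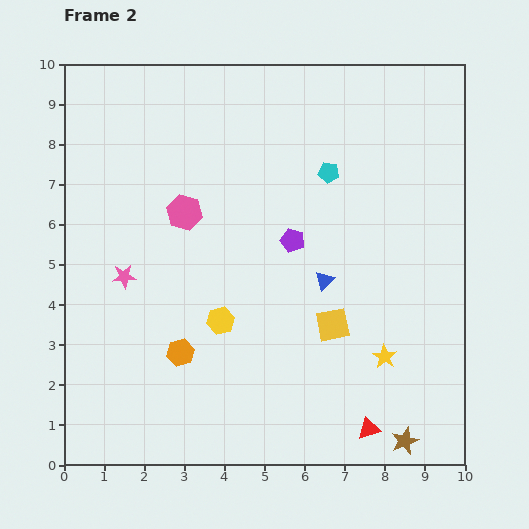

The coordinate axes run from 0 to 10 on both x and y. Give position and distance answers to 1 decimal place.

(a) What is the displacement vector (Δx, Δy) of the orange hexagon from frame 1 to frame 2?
(0.8, 0.8)

The orange hexagon was at (2.1, 2.0) in frame 1 and (2.9, 2.8) in frame 2.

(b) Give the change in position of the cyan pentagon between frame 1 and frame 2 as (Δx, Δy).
(-2.4, -1.8)

The cyan pentagon was at (9.0, 9.1) in frame 1 and (6.6, 7.3) in frame 2.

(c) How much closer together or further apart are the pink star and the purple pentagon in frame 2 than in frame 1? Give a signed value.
-0.2

Distance in frame 1: 4.5. Distance in frame 2: 4.3.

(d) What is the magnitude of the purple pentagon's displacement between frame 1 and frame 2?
0.9

The purple pentagon moved from (4.9, 5.9) to (5.7, 5.6), a distance of √(0.8² + 0.3²) ≈ 0.9.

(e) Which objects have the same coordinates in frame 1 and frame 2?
the pink hexagon, the brown star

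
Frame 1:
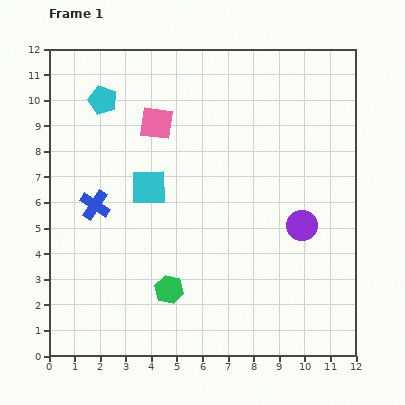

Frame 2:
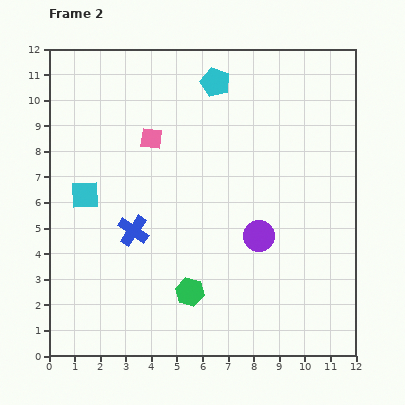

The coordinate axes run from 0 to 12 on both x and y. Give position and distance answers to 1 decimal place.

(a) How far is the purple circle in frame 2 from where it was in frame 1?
1.7

The purple circle moved from (9.9, 5.1) to (8.2, 4.7), a distance of √(1.7² + 0.4²) ≈ 1.7.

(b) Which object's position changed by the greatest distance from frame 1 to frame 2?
the cyan pentagon

(moved 4.5; next 2.5)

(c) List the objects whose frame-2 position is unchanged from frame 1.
none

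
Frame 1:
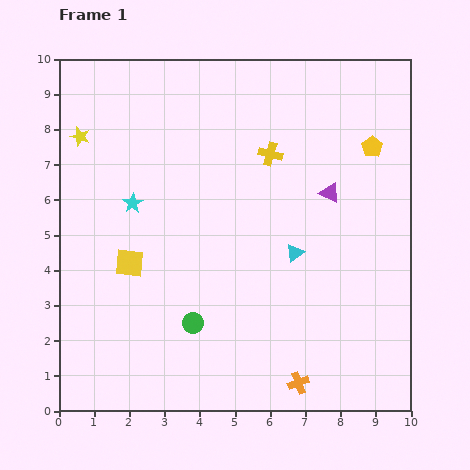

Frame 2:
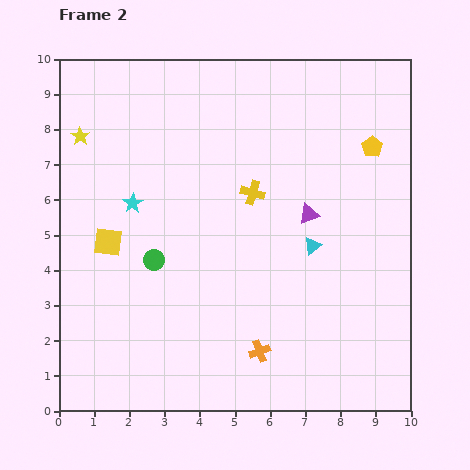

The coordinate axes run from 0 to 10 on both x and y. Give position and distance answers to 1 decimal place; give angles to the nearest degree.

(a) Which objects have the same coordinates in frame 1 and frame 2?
the cyan star, the yellow pentagon, the yellow star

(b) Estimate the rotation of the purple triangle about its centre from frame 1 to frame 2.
47° counter-clockwise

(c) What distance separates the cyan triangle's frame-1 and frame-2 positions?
0.5

The cyan triangle moved from (6.7, 4.5) to (7.2, 4.7), a distance of √(0.5² + 0.2²) ≈ 0.5.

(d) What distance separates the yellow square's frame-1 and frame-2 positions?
0.8

The yellow square moved from (2.0, 4.2) to (1.4, 4.8), a distance of √(0.6² + 0.6²) ≈ 0.8.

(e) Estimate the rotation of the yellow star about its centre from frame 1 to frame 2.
18° clockwise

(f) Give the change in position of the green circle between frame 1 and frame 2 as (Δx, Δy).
(-1.1, 1.8)

The green circle was at (3.8, 2.5) in frame 1 and (2.7, 4.3) in frame 2.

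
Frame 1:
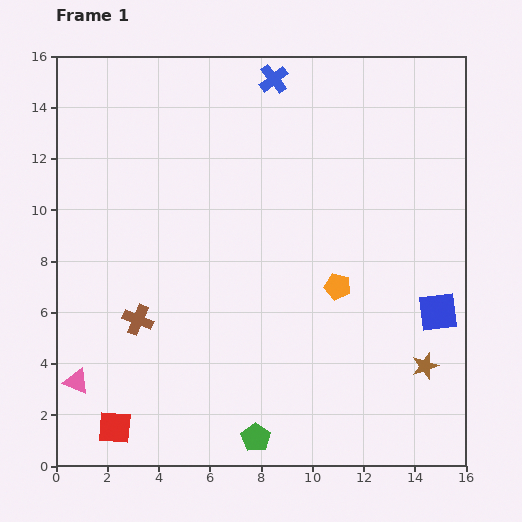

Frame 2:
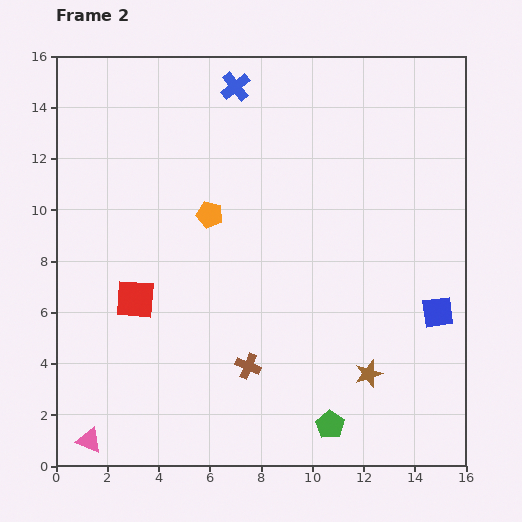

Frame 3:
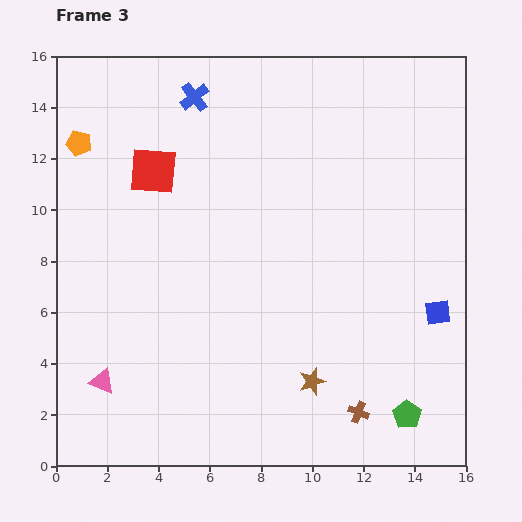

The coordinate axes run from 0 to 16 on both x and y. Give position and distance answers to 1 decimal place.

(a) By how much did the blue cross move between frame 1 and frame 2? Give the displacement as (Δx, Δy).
(-1.5, -0.3)

The blue cross was at (8.5, 15.1) in frame 1 and (7.0, 14.8) in frame 2.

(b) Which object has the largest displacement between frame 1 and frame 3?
the orange pentagon

(moved 11.5; next 10.1)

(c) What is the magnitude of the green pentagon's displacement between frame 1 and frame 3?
6.0

The green pentagon moved from (7.8, 1.1) to (13.7, 2.0), a distance of √(5.9² + 0.9²) ≈ 6.0.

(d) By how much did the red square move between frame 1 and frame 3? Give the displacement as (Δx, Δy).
(1.5, 10.0)

The red square was at (2.3, 1.5) in frame 1 and (3.8, 11.5) in frame 3.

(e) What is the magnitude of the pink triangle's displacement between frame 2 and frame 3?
2.4

The pink triangle moved from (1.3, 1.0) to (1.8, 3.3), a distance of √(0.5² + 2.3²) ≈ 2.4.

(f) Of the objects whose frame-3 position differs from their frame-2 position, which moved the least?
the blue cross

(moved 1.6)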